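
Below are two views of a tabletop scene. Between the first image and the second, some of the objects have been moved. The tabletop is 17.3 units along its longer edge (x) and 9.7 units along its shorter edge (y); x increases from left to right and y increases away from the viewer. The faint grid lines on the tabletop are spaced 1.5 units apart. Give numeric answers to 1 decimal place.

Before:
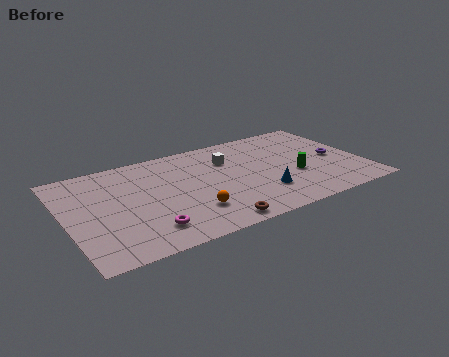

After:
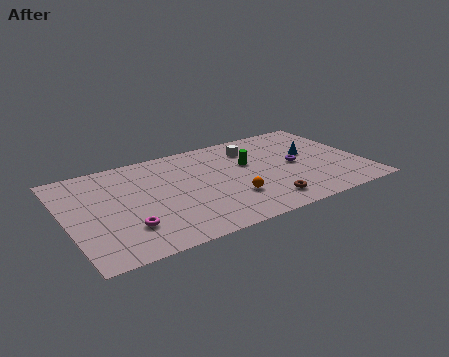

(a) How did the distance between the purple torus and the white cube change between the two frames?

-3.0

The distance was about 6.5 in the first image and 3.5 in the second, so they moved 3.0 units closer together.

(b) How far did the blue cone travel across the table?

4.4

The blue cone moved from about (11.1, 2.7) to (14.4, 5.6), a distance of √(3.3² + 2.9²) ≈ 4.4.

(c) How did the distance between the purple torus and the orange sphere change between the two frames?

-4.6

They were about 9.1 units apart before and 4.5 after — 4.6 units closer together.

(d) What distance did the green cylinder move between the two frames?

3.3

From (13.2, 3.7) to (10.8, 6.0), the green cylinder covered √(2.4² + 2.3²) ≈ 3.3 units.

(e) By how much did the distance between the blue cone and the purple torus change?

-3.8

The distance was about 5.1 in the first image and 1.3 in the second, so they moved 3.8 units closer together.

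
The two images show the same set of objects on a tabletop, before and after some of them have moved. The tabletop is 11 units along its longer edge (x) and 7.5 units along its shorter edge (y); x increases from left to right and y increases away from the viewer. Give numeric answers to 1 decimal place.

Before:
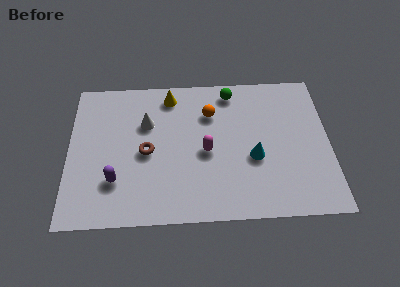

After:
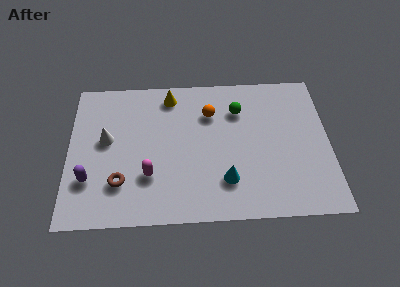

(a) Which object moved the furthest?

the magenta capsule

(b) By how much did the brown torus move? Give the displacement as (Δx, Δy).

(-1.1, -1.5)

The brown torus started near (3.3, 3.5) and ended near (2.2, 2.0).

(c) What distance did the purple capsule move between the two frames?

1.1

The purple capsule moved from about (2.0, 2.1) to (0.9, 2.2), a distance of √(1.1² + 0.1²) ≈ 1.1.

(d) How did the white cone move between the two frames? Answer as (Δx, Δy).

(-1.7, -0.8)

The white cone was at about (3.3, 5.0) and moved to about (1.6, 4.2).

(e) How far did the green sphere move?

1.0

The green sphere moved from about (6.9, 6.5) to (7.2, 5.5), a distance of √(0.3² + 1.0²) ≈ 1.0.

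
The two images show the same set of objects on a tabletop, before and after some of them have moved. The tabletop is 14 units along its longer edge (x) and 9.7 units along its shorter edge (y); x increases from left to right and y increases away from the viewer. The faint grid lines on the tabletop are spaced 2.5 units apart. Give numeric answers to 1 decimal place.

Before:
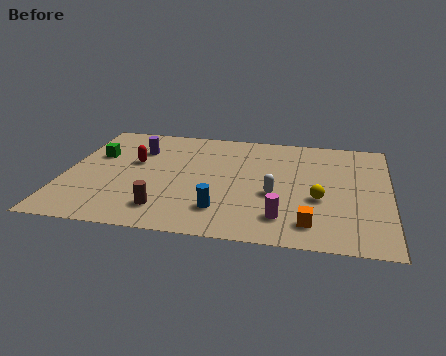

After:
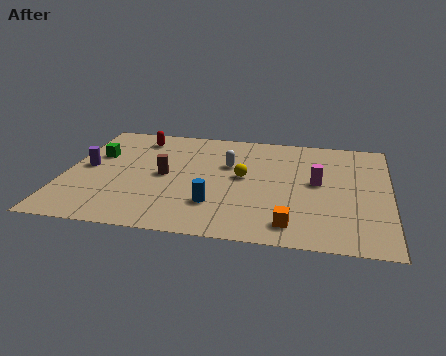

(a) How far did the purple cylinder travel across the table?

2.9

The purple cylinder moved from about (3.0, 7.0) to (0.9, 5.0), a distance of √(2.1² + 2.0²) ≈ 2.9.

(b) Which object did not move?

the green cube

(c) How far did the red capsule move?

2.3

The red capsule was near (2.9, 5.8) before and (2.9, 8.1) after, so it travelled √(0.0² + 2.3²) ≈ 2.3 units.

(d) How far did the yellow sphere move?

3.6

The yellow sphere moved from about (11.0, 3.8) to (7.7, 5.2), a distance of √(3.3² + 1.4²) ≈ 3.6.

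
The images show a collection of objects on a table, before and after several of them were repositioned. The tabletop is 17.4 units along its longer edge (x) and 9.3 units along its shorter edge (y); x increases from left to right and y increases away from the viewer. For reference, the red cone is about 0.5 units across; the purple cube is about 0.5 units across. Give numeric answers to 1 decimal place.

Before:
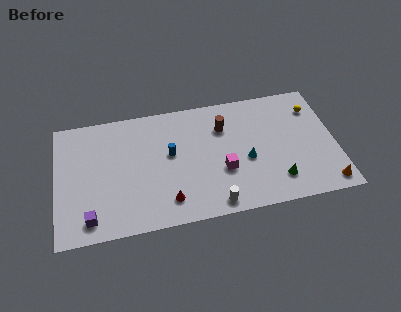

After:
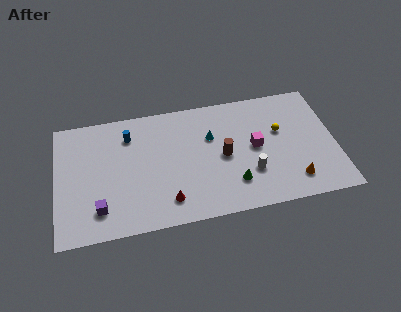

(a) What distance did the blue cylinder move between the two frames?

3.1

From (7.1, 5.3) to (4.6, 7.2), the blue cylinder covered √(2.5² + 1.9²) ≈ 3.1 units.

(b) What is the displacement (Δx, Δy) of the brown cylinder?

(-0.1, -2.2)

The brown cylinder was at about (10.5, 6.7) and moved to about (10.4, 4.5).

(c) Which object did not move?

the red cone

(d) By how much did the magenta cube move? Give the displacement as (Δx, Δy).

(2.1, 1.4)

The magenta cube started near (10.3, 3.4) and ended near (12.4, 4.8).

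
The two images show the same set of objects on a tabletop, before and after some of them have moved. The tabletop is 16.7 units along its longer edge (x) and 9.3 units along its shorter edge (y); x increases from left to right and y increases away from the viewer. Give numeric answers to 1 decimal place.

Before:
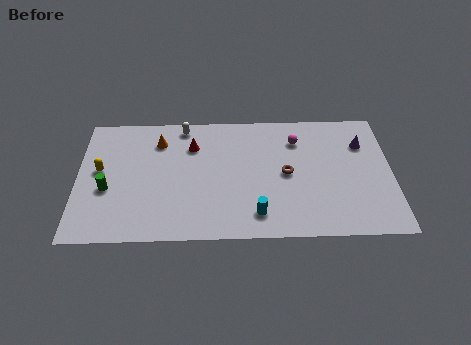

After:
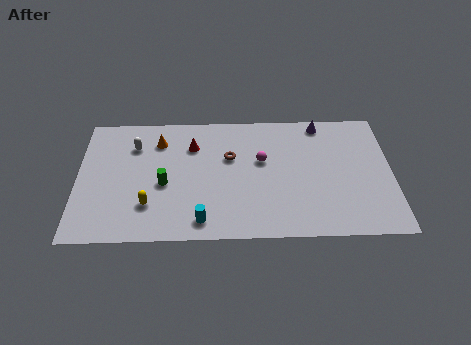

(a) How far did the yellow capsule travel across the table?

3.7

The yellow capsule was near (1.2, 5.1) before and (3.8, 2.5) after, so it travelled √(2.6² + 2.6²) ≈ 3.7 units.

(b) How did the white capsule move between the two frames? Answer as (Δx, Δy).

(-2.6, -1.4)

The white capsule started near (5.6, 8.3) and ended near (3.0, 6.9).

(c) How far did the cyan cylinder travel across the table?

2.9

The cyan cylinder was near (9.5, 1.7) before and (6.6, 1.3) after, so it travelled √(2.9² + 0.4²) ≈ 2.9 units.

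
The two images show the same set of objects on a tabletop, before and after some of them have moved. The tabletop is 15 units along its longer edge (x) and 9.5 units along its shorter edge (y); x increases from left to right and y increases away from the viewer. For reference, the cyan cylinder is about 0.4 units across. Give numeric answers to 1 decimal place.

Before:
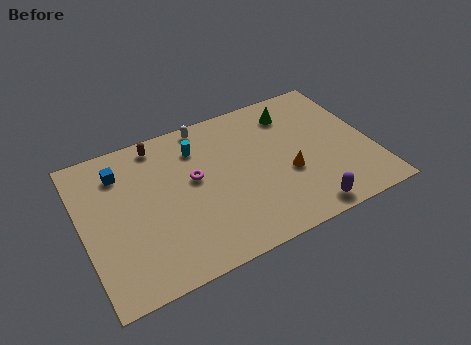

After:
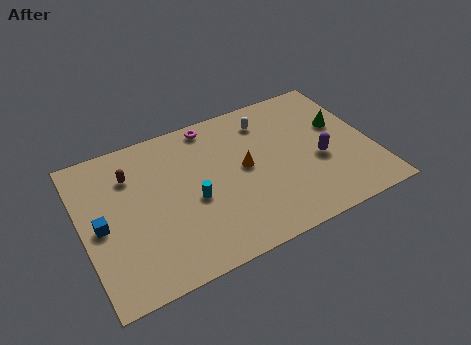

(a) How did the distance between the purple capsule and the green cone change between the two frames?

-4.2

The distance was about 6.6 in the first image and 2.4 in the second, so they moved 4.2 units closer together.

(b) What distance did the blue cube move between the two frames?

3.2

The blue cube moved from about (2.2, 7.4) to (0.9, 4.5), a distance of √(1.3² + 2.9²) ≈ 3.2.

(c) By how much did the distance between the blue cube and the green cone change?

+3.7

Before: roughly 9.1 units apart; after: 12.8. That's 3.7 units further apart.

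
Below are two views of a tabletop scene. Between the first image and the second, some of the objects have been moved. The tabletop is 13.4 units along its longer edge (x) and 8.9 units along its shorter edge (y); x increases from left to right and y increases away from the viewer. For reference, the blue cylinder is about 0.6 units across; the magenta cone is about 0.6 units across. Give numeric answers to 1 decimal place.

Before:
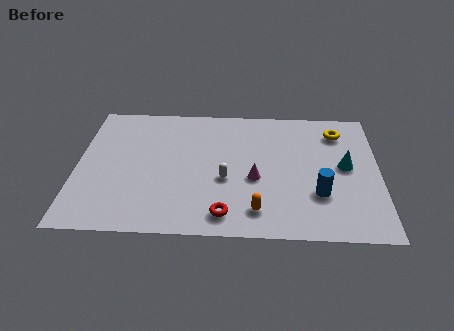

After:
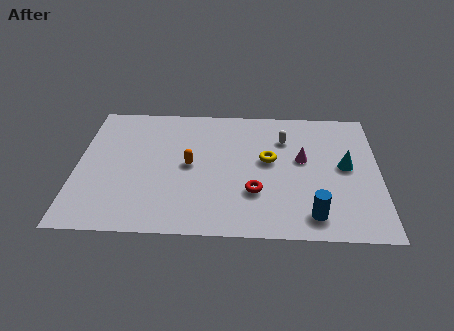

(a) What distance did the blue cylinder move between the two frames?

1.4

From (10.7, 2.8) to (10.4, 1.4), the blue cylinder covered √(0.3² + 1.4²) ≈ 1.4 units.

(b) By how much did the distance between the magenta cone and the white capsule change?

+0.3

The distance was about 1.3 in the first image and 1.6 in the second, so they moved 0.3 units further apart.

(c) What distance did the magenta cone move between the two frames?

2.5

From (7.9, 3.7) to (10.0, 5.1), the magenta cone covered √(2.1² + 1.4²) ≈ 2.5 units.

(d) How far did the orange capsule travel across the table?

4.2

From (8.0, 1.6) to (5.0, 4.5), the orange capsule covered √(3.0² + 2.9²) ≈ 4.2 units.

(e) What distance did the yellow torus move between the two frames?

3.7

From (11.6, 7.1) to (8.5, 5.0), the yellow torus covered √(3.1² + 2.1²) ≈ 3.7 units.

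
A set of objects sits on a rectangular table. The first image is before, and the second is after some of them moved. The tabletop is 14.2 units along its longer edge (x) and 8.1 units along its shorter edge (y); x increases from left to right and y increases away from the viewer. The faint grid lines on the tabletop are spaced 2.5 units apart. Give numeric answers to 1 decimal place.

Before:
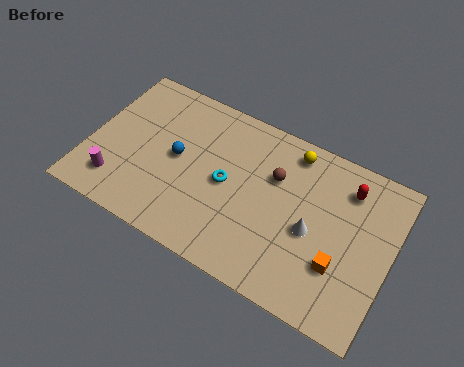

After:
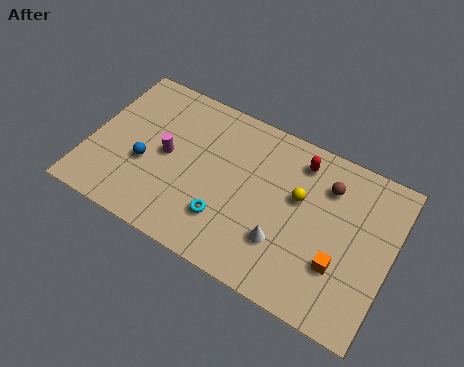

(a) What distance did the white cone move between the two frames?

1.7

The white cone was near (10.6, 3.6) before and (9.4, 2.4) after, so it travelled √(1.2² + 1.2²) ≈ 1.7 units.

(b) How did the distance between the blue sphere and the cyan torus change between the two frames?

+1.7

Before: roughly 2.4 units apart; after: 4.1. That's 1.7 units further apart.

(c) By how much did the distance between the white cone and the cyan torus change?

-1.4

They were about 4.1 units apart before and 2.7 after — 1.4 units closer together.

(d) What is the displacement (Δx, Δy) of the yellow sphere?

(0.6, -2.1)

From the two frames, the yellow sphere sits at roughly (9.2, 7.0) before and (9.8, 4.9) after.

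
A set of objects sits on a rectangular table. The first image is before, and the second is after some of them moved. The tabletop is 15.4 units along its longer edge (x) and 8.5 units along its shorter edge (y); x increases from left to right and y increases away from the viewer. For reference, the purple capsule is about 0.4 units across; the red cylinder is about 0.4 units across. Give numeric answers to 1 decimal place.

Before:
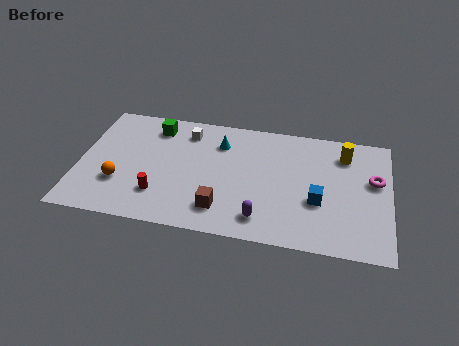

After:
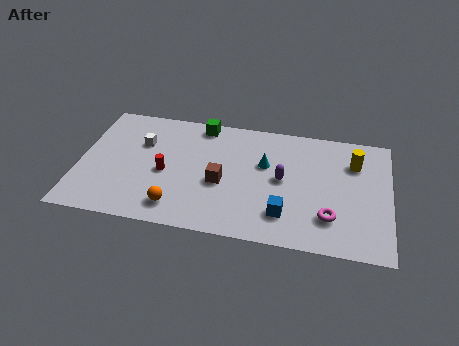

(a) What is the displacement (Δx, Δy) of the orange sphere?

(2.9, -1.2)

From the two frames, the orange sphere sits at roughly (2.1, 2.7) before and (5.0, 1.5) after.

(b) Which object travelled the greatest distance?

the magenta torus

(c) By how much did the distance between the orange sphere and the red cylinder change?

+0.3

They were about 2.1 units apart before and 2.4 after — 0.3 units further apart.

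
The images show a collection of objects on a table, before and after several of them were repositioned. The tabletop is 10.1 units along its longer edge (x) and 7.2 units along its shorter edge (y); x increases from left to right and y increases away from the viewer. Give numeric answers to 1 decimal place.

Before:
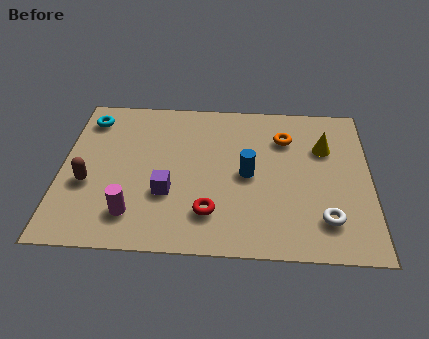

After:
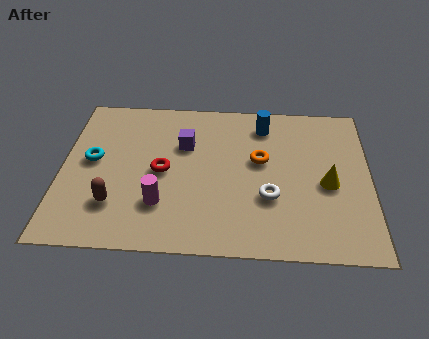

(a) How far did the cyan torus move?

2.0

The cyan torus moved from about (0.8, 5.9) to (1.0, 3.9), a distance of √(0.2² + 2.0²) ≈ 2.0.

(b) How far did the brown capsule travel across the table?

1.3

The brown capsule was near (0.9, 2.8) before and (1.8, 1.9) after, so it travelled √(0.9² + 0.9²) ≈ 1.3 units.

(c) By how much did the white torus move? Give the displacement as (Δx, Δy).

(-1.8, 0.9)

The white torus was at about (8.6, 1.6) and moved to about (6.8, 2.5).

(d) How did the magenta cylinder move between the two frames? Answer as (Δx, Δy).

(0.9, 0.5)

From the two frames, the magenta cylinder sits at roughly (2.4, 1.5) before and (3.3, 2.0) after.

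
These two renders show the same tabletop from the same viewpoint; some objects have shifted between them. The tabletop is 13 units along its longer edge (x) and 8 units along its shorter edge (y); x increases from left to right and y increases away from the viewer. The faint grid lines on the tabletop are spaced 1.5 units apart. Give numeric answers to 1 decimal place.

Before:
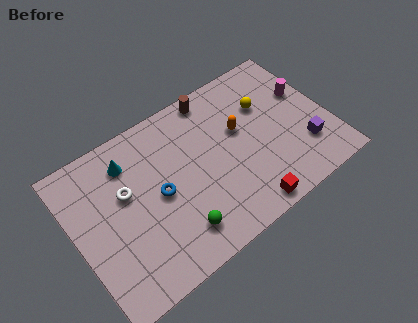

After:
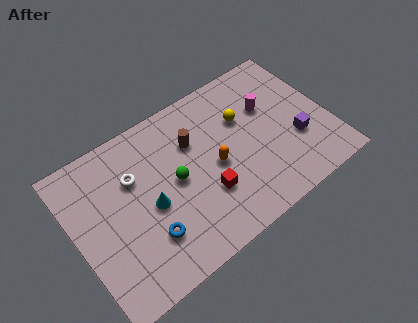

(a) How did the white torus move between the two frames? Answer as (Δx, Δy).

(0.5, 0.5)

The white torus was at about (2.7, 4.9) and moved to about (3.2, 5.4).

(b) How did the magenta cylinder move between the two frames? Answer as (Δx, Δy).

(-1.9, 0.2)

From the two frames, the magenta cylinder sits at roughly (12.1, 5.0) before and (10.2, 5.2) after.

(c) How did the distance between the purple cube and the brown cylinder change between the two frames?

-0.7

Before: roughly 6.3 units apart; after: 5.6. That's 0.7 units closer together.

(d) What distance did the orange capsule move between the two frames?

1.9

The orange capsule was near (8.6, 4.8) before and (7.1, 3.7) after, so it travelled √(1.5² + 1.1²) ≈ 1.9 units.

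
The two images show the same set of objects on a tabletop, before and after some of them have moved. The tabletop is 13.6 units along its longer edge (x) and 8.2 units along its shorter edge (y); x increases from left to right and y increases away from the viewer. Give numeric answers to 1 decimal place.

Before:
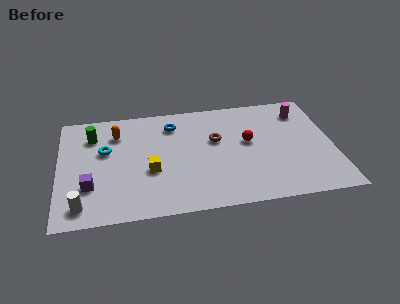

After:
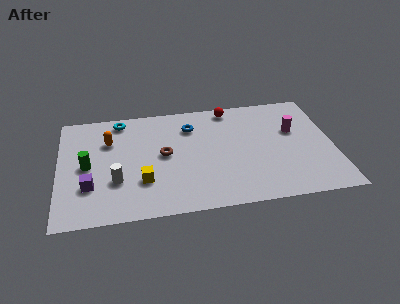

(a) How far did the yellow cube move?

0.8

The yellow cube moved from about (4.5, 3.2) to (4.1, 2.5), a distance of √(0.4² + 0.7²) ≈ 0.8.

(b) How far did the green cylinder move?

2.2

The green cylinder moved from about (1.7, 6.2) to (1.4, 4.0), a distance of √(0.3² + 2.2²) ≈ 2.2.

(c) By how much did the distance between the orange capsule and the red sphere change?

-0.4

They were about 6.7 units apart before and 6.3 after — 0.4 units closer together.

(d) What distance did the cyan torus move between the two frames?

2.3

From (2.3, 5.0) to (3.1, 7.2), the cyan torus covered √(0.8² + 2.2²) ≈ 2.3 units.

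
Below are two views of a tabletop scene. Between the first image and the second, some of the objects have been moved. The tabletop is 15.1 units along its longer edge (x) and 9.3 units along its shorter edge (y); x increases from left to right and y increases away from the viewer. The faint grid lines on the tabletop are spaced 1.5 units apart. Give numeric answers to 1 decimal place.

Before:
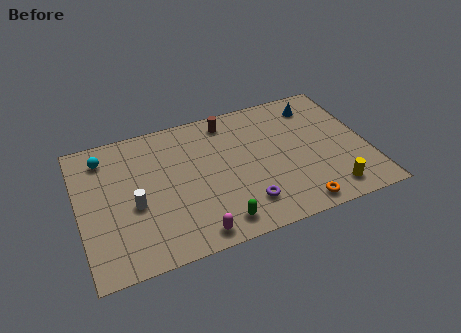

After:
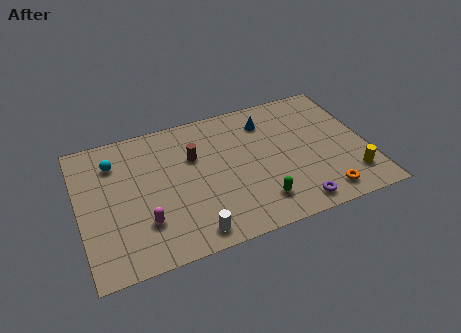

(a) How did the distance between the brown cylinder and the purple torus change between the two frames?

+0.9

Before: roughly 6.0 units apart; after: 6.9. That's 0.9 units further apart.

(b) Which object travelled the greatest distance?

the white cylinder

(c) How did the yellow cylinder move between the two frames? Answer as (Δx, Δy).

(1.2, 0.6)

The yellow cylinder was at about (12.8, 1.4) and moved to about (14.0, 2.0).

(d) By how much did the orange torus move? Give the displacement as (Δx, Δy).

(1.4, 0.3)

From the two frames, the orange torus sits at roughly (11.0, 1.0) before and (12.4, 1.3) after.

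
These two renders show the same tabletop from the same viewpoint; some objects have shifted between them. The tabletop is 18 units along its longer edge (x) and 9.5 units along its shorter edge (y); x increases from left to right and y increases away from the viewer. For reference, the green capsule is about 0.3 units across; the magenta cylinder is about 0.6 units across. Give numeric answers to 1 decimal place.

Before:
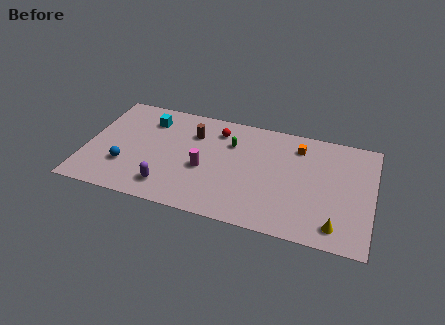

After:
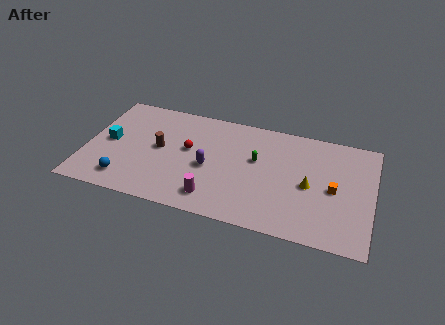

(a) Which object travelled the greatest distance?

the orange cube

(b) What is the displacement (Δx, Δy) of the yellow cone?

(-1.8, 2.9)

The yellow cone was at about (15.9, 1.5) and moved to about (14.1, 4.4).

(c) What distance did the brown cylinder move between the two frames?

2.8

The brown cylinder moved from about (6.6, 6.9) to (4.6, 5.0), a distance of √(2.0² + 1.9²) ≈ 2.8.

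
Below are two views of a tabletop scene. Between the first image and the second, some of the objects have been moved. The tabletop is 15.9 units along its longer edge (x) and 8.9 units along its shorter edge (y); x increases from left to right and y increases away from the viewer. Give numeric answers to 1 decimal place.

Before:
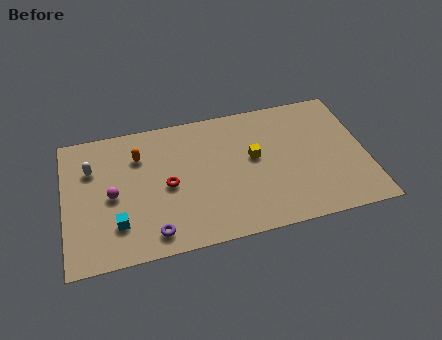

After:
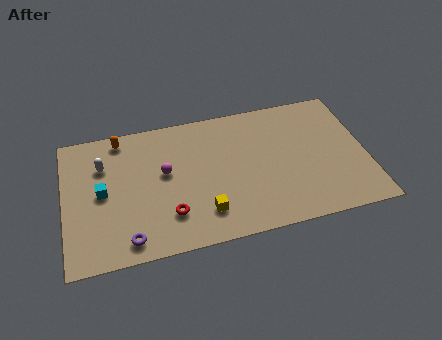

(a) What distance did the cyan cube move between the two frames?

2.3

The cyan cube moved from about (2.7, 2.3) to (2.0, 4.5), a distance of √(0.7² + 2.2²) ≈ 2.3.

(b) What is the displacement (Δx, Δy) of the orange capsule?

(-0.9, 1.4)

From the two frames, the orange capsule sits at roughly (4.0, 6.5) before and (3.1, 7.9) after.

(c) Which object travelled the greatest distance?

the yellow cube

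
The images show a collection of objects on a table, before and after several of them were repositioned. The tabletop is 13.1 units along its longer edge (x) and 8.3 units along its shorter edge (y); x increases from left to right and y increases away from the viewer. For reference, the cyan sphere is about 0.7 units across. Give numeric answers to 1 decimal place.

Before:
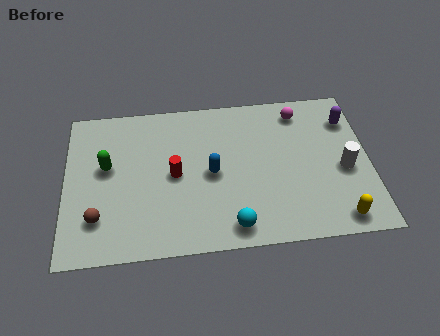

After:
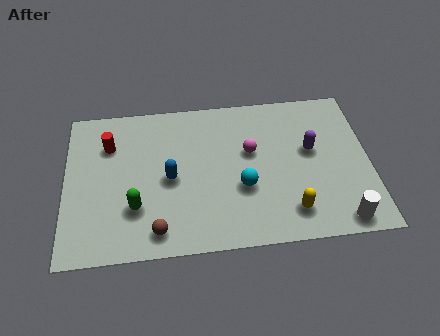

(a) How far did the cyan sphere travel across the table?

2.1

From (7.1, 1.1) to (7.6, 3.1), the cyan sphere covered √(0.5² + 2.0²) ≈ 2.1 units.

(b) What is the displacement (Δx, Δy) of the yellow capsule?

(-2.0, 0.6)

From the two frames, the yellow capsule sits at roughly (11.6, 1.0) before and (9.6, 1.6) after.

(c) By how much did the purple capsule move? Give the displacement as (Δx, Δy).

(-1.7, -1.5)

The purple capsule was at about (12.3, 6.3) and moved to about (10.6, 4.8).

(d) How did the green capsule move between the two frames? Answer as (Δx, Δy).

(1.2, -2.3)

The green capsule started near (1.8, 4.8) and ended near (3.0, 2.5).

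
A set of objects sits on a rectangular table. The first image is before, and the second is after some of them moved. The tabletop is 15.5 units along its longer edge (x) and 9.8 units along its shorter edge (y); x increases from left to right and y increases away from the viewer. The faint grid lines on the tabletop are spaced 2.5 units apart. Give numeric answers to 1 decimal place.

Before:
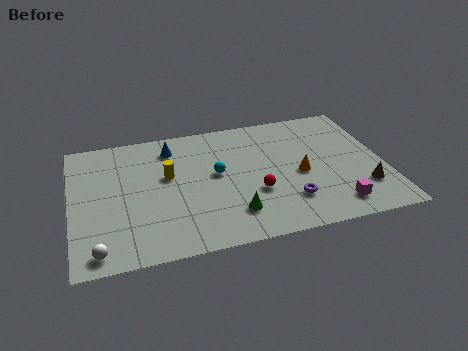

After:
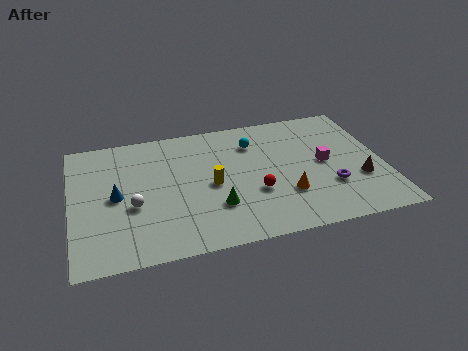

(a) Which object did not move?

the red sphere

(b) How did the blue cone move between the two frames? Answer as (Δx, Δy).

(-2.9, -3.2)

The blue cone started near (5.1, 8.0) and ended near (2.2, 4.8).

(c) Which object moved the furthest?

the blue cone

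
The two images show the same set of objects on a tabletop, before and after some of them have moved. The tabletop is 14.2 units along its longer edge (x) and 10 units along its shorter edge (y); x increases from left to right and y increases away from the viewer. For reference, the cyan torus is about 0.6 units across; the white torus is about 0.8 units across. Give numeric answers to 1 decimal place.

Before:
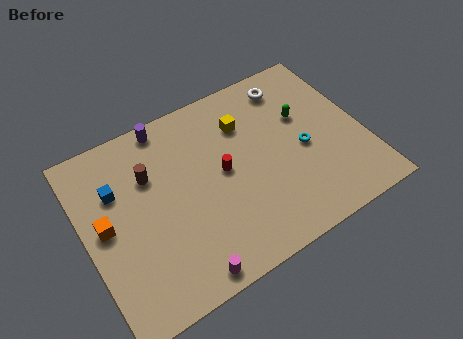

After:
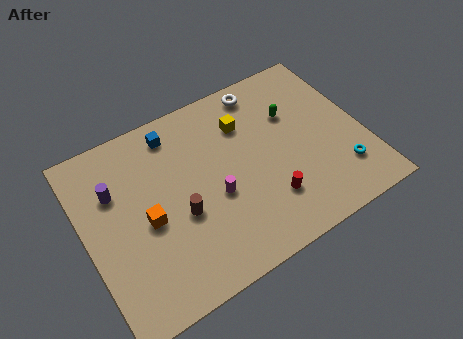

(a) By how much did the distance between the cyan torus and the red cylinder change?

-0.4

Before: roughly 4.2 units apart; after: 3.8. That's 0.4 units closer together.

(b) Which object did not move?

the yellow cube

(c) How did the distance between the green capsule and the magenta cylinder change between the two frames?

-3.7

The distance was about 8.9 in the first image and 5.2 in the second, so they moved 3.7 units closer together.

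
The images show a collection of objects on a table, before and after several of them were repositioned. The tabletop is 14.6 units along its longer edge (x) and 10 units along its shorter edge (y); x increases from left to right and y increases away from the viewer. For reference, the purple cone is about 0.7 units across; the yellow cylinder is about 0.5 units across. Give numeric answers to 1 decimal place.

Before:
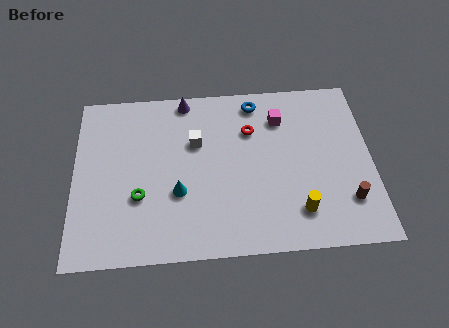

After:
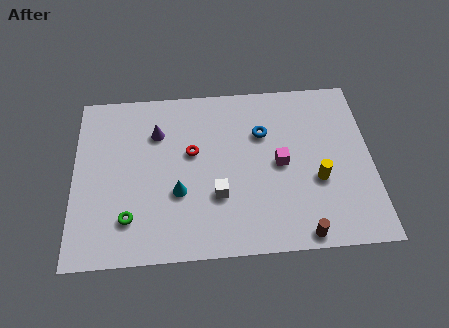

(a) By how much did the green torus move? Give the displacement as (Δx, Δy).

(-0.5, -1.2)

The green torus was at about (3.2, 3.5) and moved to about (2.7, 2.3).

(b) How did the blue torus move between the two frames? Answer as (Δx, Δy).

(0.3, -1.9)

From the two frames, the blue torus sits at roughly (9.0, 8.7) before and (9.3, 6.8) after.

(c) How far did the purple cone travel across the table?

2.4

The purple cone moved from about (5.5, 9.1) to (4.1, 7.2), a distance of √(1.4² + 1.9²) ≈ 2.4.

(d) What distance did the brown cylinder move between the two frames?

2.9

From (13.3, 2.5) to (11.0, 0.8), the brown cylinder covered √(2.3² + 1.7²) ≈ 2.9 units.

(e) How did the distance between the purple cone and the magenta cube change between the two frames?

+1.5

Before: roughly 4.9 units apart; after: 6.4. That's 1.5 units further apart.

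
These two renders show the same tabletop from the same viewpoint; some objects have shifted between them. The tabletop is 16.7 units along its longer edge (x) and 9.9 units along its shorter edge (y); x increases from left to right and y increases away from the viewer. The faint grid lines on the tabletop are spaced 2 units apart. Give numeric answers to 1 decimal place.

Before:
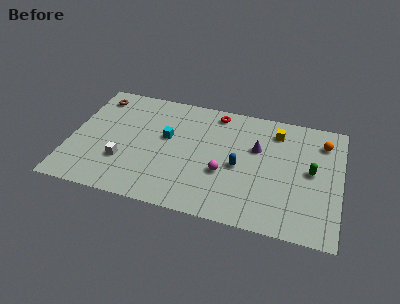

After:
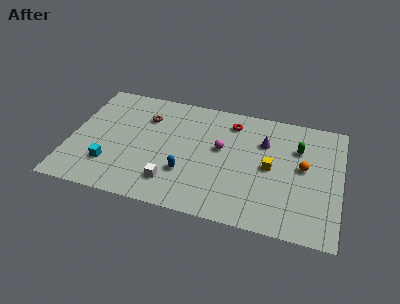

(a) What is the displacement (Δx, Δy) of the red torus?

(1.0, -0.6)

The red torus started near (8.8, 8.7) and ended near (9.8, 8.1).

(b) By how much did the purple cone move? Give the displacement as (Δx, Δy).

(0.4, 0.6)

The purple cone started near (11.5, 6.3) and ended near (11.9, 6.9).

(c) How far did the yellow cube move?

3.1

From (12.6, 8.0) to (12.4, 4.9), the yellow cube covered √(0.2² + 3.1²) ≈ 3.1 units.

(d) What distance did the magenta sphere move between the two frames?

2.0

From (9.6, 3.7) to (9.3, 5.7), the magenta sphere covered √(0.3² + 2.0²) ≈ 2.0 units.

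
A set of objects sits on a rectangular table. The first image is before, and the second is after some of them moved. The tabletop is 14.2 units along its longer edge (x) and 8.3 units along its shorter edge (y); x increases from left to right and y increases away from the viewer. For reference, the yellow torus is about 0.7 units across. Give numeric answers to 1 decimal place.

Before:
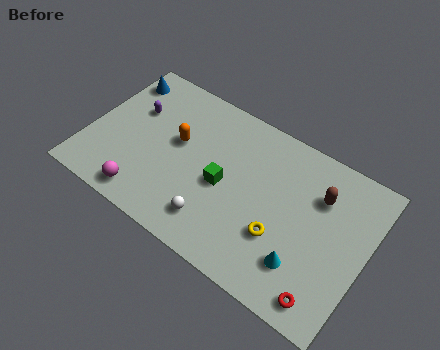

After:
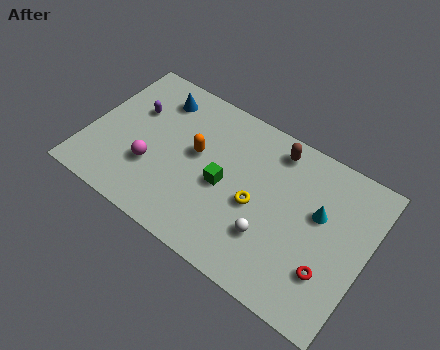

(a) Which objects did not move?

the purple capsule and the green cube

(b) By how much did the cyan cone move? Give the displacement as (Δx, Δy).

(0.3, 2.9)

The cyan cone started near (11.4, 2.1) and ended near (11.7, 5.0).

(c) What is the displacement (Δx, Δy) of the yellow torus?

(-1.4, 0.9)

The yellow torus started near (10.1, 2.8) and ended near (8.7, 3.7).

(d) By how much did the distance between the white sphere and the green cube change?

+0.8

They were about 2.1 units apart before and 2.9 after — 0.8 units further apart.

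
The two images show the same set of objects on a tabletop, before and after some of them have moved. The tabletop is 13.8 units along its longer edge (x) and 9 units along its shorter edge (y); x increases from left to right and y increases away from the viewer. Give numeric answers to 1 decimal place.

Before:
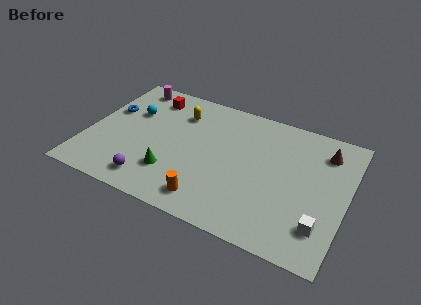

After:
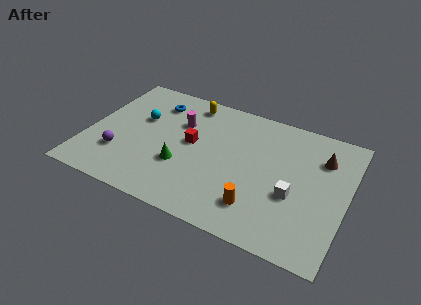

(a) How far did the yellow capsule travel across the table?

1.1

From (4.6, 6.8) to (5.0, 7.8), the yellow capsule covered √(0.4² + 1.0²) ≈ 1.1 units.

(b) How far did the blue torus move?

2.7

From (0.9, 5.6) to (3.2, 7.1), the blue torus covered √(2.3² + 1.5²) ≈ 2.7 units.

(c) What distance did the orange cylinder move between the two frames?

2.6

The orange cylinder was near (6.9, 1.4) before and (9.4, 2.0) after, so it travelled √(2.5² + 0.6²) ≈ 2.6 units.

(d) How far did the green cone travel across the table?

0.8

The green cone was near (4.8, 2.4) before and (5.2, 3.1) after, so it travelled √(0.4² + 0.7²) ≈ 0.8 units.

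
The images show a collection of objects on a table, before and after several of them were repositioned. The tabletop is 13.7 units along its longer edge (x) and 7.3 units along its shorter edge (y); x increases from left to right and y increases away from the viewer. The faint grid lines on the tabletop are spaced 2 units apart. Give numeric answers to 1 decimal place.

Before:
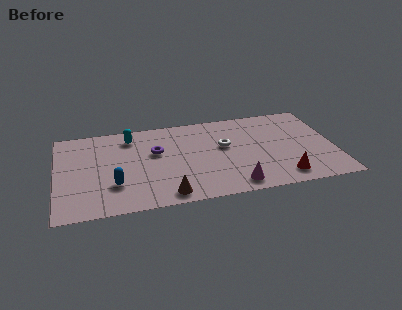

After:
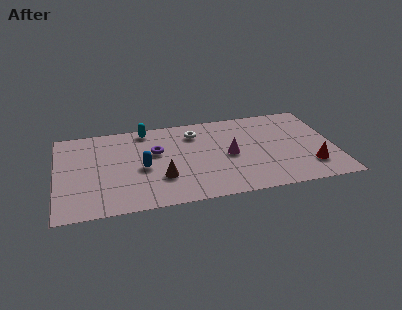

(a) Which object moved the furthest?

the magenta cone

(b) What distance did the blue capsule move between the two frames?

1.8

From (2.8, 2.2) to (4.2, 3.3), the blue capsule covered √(1.4² + 1.1²) ≈ 1.8 units.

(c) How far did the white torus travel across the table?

2.0

The white torus was near (8.3, 4.3) before and (6.9, 5.7) after, so it travelled √(1.4² + 1.4²) ≈ 2.0 units.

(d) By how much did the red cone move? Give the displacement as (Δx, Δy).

(1.4, 0.6)

The red cone started near (11.0, 1.2) and ended near (12.4, 1.8).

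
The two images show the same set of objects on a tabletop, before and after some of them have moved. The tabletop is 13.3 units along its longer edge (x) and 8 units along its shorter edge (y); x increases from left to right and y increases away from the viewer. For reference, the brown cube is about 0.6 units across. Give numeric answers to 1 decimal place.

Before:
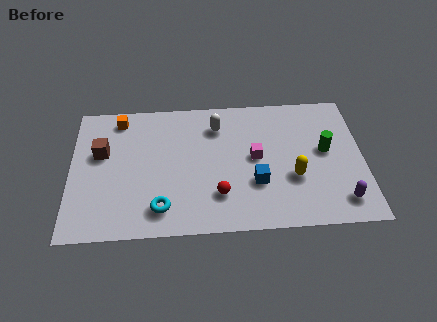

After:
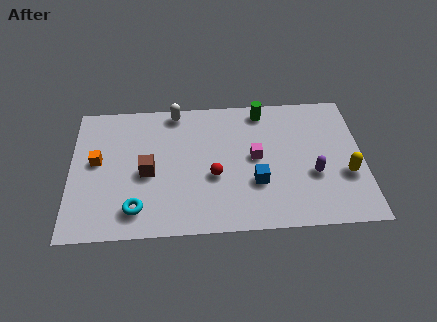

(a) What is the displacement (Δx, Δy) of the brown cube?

(2.1, -1.3)

The brown cube started near (1.4, 4.9) and ended near (3.5, 3.6).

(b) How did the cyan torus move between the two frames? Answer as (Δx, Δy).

(-1.1, 0.0)

The cyan torus started near (4.1, 1.5) and ended near (3.0, 1.5).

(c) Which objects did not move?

the magenta cube and the blue cube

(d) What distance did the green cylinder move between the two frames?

3.8

The green cylinder was near (11.6, 4.4) before and (8.8, 7.0) after, so it travelled √(2.8² + 2.6²) ≈ 3.8 units.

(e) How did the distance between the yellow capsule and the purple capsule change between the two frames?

-1.1

They were about 2.6 units apart before and 1.5 after — 1.1 units closer together.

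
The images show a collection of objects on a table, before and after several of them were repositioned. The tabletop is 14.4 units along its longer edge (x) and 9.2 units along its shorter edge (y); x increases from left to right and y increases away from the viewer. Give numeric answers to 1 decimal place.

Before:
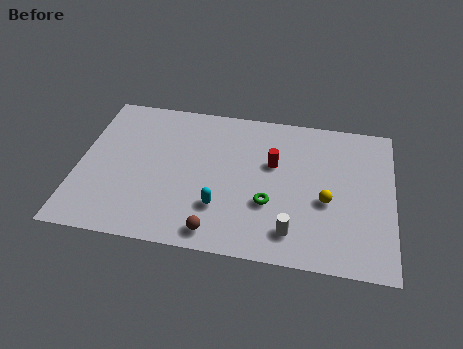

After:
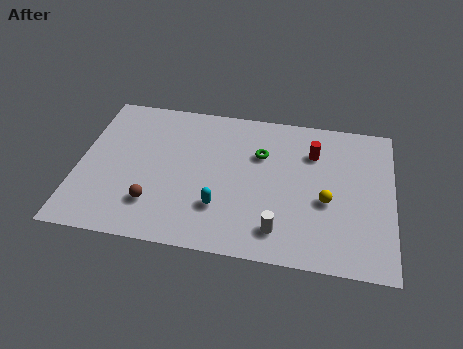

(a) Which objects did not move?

the yellow sphere and the cyan capsule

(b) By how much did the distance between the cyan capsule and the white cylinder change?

-0.6

They were about 3.4 units apart before and 2.8 after — 0.6 units closer together.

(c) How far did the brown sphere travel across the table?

3.1

The brown sphere was near (6.5, 1.1) before and (3.6, 2.3) after, so it travelled √(2.9² + 1.2²) ≈ 3.1 units.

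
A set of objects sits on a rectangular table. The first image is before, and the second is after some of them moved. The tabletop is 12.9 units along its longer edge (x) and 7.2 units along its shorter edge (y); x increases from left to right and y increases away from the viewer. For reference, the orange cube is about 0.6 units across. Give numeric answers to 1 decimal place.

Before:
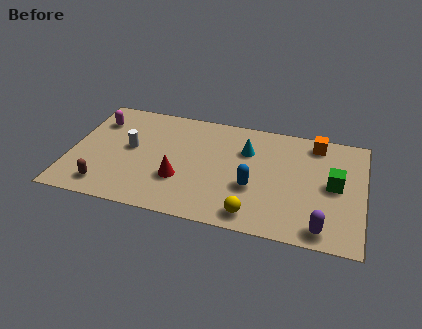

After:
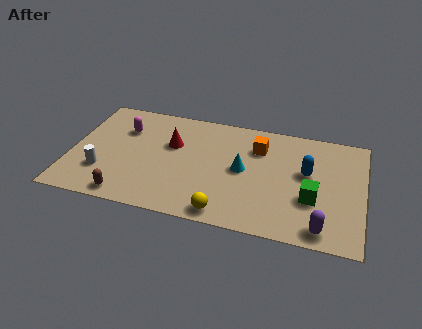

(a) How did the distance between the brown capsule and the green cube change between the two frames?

-2.0

Before: roughly 10.2 units apart; after: 8.2. That's 2.0 units closer together.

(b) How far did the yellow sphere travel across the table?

1.2

From (8.2, 1.0) to (7.0, 0.8), the yellow sphere covered √(1.2² + 0.2²) ≈ 1.2 units.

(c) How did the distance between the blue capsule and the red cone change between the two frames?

+2.8

They were about 3.2 units apart before and 6.0 after — 2.8 units further apart.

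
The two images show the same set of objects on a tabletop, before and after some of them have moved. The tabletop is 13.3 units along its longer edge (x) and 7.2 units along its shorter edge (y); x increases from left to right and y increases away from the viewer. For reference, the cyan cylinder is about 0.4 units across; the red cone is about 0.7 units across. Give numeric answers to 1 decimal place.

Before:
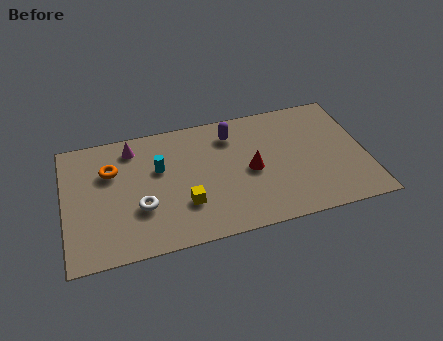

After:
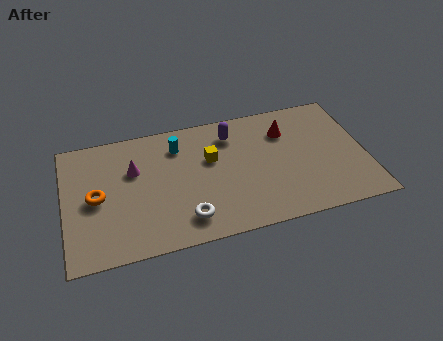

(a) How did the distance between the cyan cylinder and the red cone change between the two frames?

+0.7

They were about 4.1 units apart before and 4.8 after — 0.7 units further apart.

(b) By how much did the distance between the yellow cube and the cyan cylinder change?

-0.7

Before: roughly 2.5 units apart; after: 1.8. That's 0.7 units closer together.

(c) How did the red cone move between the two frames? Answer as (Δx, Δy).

(1.7, 1.9)

The red cone started near (8.2, 3.4) and ended near (9.9, 5.3).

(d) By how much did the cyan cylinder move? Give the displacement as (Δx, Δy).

(0.9, 1.1)

The cyan cylinder started near (4.2, 4.5) and ended near (5.1, 5.6).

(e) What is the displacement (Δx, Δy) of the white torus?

(1.9, -1.1)

The white torus started near (3.3, 2.5) and ended near (5.2, 1.4).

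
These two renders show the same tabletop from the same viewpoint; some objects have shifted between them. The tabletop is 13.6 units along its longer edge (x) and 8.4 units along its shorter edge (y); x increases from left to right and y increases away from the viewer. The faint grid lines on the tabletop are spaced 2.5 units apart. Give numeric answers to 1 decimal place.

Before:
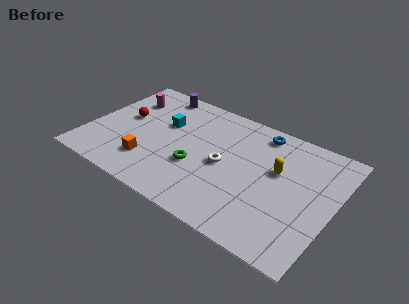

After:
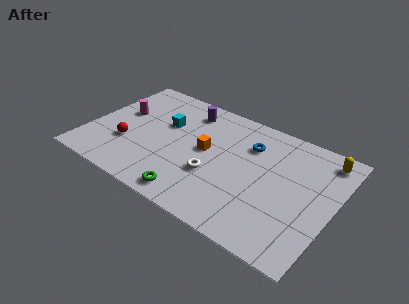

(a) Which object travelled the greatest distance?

the orange cube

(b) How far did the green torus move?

2.1

From (6.2, 3.1) to (6.4, 1.0), the green torus covered √(0.2² + 2.1²) ≈ 2.1 units.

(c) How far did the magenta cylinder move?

1.2

The magenta cylinder moved from about (1.6, 6.2) to (1.5, 5.0), a distance of √(0.1² + 1.2²) ≈ 1.2.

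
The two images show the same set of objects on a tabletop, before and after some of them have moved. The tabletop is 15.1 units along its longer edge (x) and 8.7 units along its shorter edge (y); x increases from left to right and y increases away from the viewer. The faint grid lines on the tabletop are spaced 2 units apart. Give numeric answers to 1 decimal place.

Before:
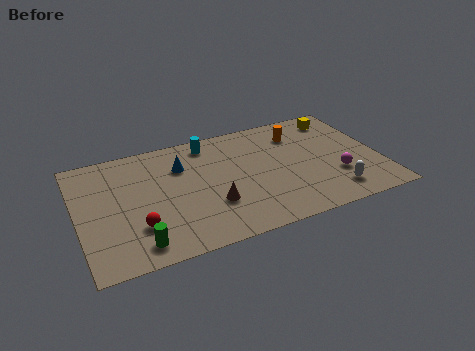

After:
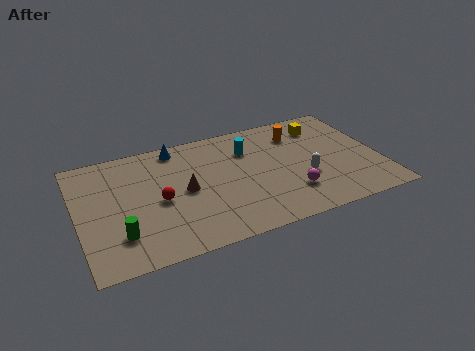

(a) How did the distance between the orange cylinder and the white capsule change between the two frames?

-1.7

The distance was about 5.2 in the first image and 3.5 in the second, so they moved 1.7 units closer together.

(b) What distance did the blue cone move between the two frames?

1.5

The blue cone was near (5.3, 6.2) before and (5.2, 7.7) after, so it travelled √(0.1² + 1.5²) ≈ 1.5 units.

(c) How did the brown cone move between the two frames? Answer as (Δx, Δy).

(-1.2, 1.5)

From the two frames, the brown cone sits at roughly (6.5, 2.8) before and (5.3, 4.3) after.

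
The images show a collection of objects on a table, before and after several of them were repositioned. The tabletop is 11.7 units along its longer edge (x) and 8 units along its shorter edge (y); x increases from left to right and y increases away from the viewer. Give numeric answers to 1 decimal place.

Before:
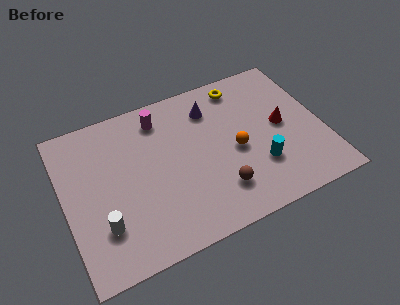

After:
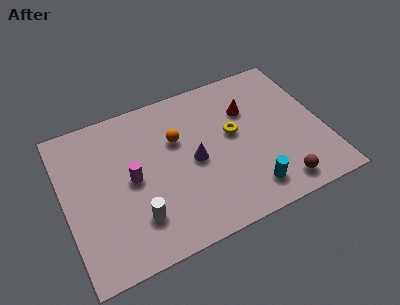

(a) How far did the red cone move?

2.0

The red cone was near (9.9, 4.1) before and (8.5, 5.5) after, so it travelled √(1.4² + 1.4²) ≈ 2.0 units.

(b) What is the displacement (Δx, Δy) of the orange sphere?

(-2.5, 1.6)

The orange sphere started near (7.7, 3.6) and ended near (5.2, 5.2).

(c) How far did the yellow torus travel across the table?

2.5

From (8.4, 6.9) to (7.7, 4.5), the yellow torus covered √(0.7² + 2.4²) ≈ 2.5 units.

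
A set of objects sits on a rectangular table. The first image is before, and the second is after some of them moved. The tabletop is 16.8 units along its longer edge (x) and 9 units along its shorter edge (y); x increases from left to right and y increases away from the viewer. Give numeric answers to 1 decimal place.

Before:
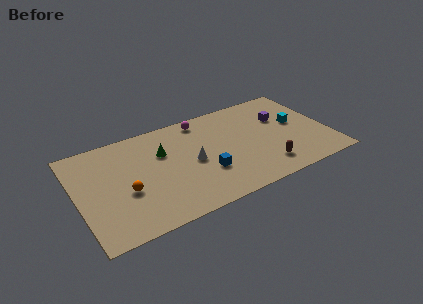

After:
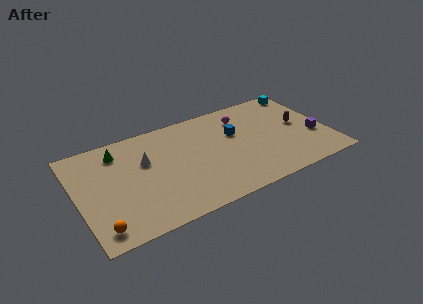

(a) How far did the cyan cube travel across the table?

3.2

From (14.8, 5.0) to (15.8, 8.0), the cyan cube covered √(1.0² + 3.0²) ≈ 3.2 units.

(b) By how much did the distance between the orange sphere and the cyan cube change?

+4.4

Before: roughly 11.8 units apart; after: 16.2. That's 4.4 units further apart.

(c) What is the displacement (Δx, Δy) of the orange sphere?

(-2.0, -2.3)

The orange sphere started near (3.1, 3.6) and ended near (1.1, 1.3).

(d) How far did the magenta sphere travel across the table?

2.8

The magenta sphere was near (8.7, 7.9) before and (11.4, 7.0) after, so it travelled √(2.7² + 0.9²) ≈ 2.8 units.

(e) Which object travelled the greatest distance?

the brown capsule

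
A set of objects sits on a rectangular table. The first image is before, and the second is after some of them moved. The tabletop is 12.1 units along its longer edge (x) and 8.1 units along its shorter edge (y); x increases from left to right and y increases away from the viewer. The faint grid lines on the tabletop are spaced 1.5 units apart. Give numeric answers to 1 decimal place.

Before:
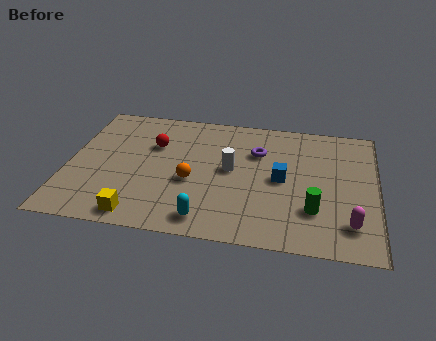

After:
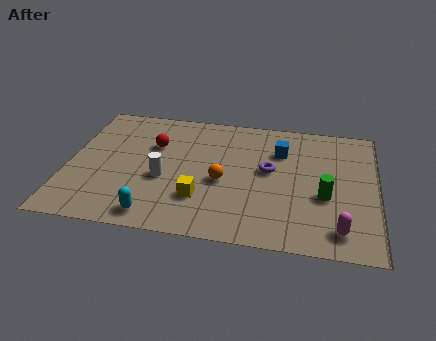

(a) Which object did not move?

the red sphere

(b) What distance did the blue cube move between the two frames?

1.8

From (8.4, 4.0) to (8.3, 5.8), the blue cube covered √(0.1² + 1.8²) ≈ 1.8 units.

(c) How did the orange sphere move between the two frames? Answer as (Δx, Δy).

(1.2, 0.2)

The orange sphere was at about (4.9, 3.3) and moved to about (6.1, 3.5).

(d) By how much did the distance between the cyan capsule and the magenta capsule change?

+1.6

Before: roughly 5.5 units apart; after: 7.1. That's 1.6 units further apart.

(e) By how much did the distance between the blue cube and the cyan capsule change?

+2.7

The distance was about 4.0 in the first image and 6.7 in the second, so they moved 2.7 units further apart.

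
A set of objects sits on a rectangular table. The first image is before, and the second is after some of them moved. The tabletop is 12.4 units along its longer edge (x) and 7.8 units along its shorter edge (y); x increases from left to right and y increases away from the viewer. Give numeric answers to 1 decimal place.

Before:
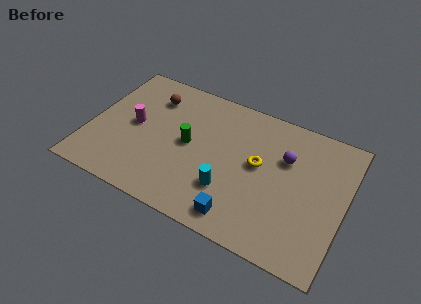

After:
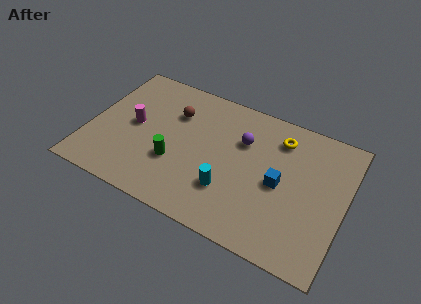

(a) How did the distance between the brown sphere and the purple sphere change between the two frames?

-3.3

The distance was about 6.7 in the first image and 3.4 in the second, so they moved 3.3 units closer together.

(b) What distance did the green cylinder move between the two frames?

1.4

The green cylinder was near (4.8, 4.0) before and (4.3, 2.7) after, so it travelled √(0.5² + 1.3²) ≈ 1.4 units.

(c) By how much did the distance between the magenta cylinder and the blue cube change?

+0.9

They were about 6.3 units apart before and 7.2 after — 0.9 units further apart.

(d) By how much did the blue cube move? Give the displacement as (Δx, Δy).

(1.6, 2.6)

The blue cube started near (7.7, 1.1) and ended near (9.3, 3.7).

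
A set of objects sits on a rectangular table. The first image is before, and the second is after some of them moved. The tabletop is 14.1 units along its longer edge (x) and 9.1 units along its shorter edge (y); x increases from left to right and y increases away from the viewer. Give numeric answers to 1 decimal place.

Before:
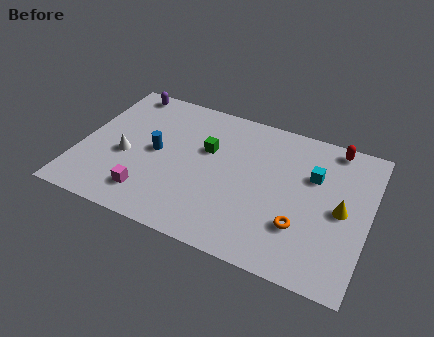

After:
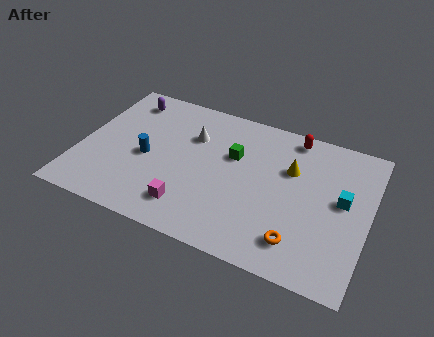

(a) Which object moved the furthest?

the white cone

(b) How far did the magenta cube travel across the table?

2.0

The magenta cube was near (3.7, 1.8) before and (5.7, 1.8) after, so it travelled √(2.0² + 0.0²) ≈ 2.0 units.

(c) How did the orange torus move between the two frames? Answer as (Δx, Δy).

(0.0, -0.9)

The orange torus was at about (11.0, 2.7) and moved to about (11.0, 1.8).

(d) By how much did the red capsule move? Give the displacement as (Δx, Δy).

(-2.0, -0.1)

The red capsule started near (12.1, 8.2) and ended near (10.1, 8.1).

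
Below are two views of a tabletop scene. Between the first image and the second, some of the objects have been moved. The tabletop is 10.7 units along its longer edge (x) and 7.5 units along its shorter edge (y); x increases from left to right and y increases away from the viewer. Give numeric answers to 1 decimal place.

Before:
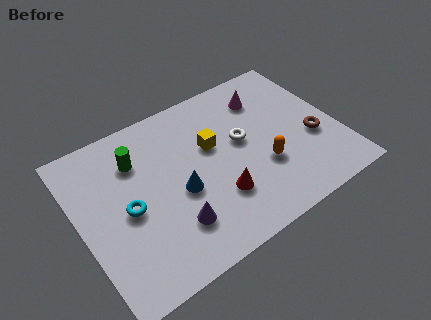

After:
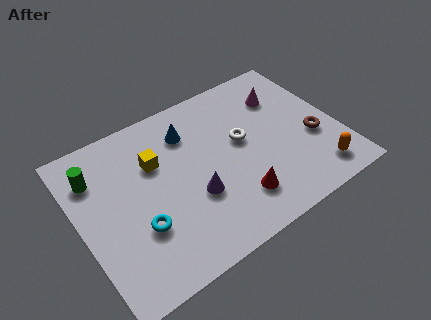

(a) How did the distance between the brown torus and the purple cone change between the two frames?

-1.1

They were about 6.2 units apart before and 5.1 after — 1.1 units closer together.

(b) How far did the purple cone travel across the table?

1.3

The purple cone moved from about (3.5, 1.9) to (4.5, 2.7), a distance of √(1.0² + 0.8²) ≈ 1.3.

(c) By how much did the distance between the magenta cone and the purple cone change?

-0.9

The distance was about 6.0 in the first image and 5.1 in the second, so they moved 0.9 units closer together.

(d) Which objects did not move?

the brown torus and the white torus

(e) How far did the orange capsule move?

2.4

The orange capsule moved from about (7.4, 2.6) to (9.4, 1.2), a distance of √(2.0² + 1.4²) ≈ 2.4.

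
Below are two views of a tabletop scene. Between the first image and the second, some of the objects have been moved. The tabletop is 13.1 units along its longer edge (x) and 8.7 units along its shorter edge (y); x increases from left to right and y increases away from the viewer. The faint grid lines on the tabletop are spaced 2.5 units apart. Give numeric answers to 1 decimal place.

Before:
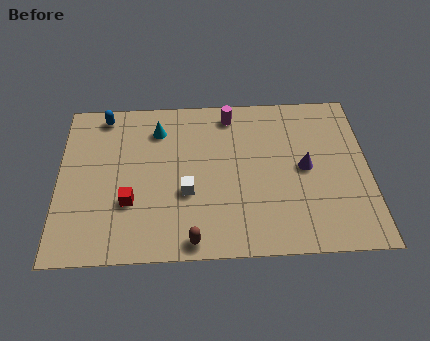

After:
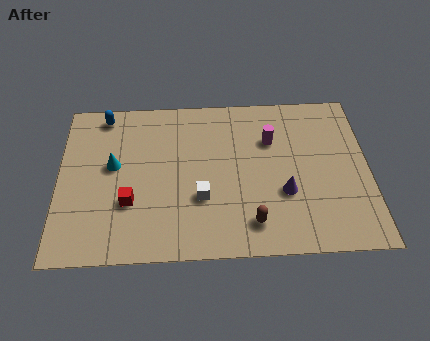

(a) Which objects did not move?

the blue capsule and the red cube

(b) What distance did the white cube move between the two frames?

0.7

The white cube was near (5.4, 3.3) before and (6.0, 3.0) after, so it travelled √(0.6² + 0.3²) ≈ 0.7 units.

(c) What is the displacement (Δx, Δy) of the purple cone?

(-0.9, -1.3)

From the two frames, the purple cone sits at roughly (10.4, 4.4) before and (9.5, 3.1) after.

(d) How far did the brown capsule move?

2.6

From (5.6, 0.8) to (8.1, 1.6), the brown capsule covered √(2.5² + 0.8²) ≈ 2.6 units.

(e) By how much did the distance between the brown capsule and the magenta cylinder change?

-2.4

They were about 6.9 units apart before and 4.5 after — 2.4 units closer together.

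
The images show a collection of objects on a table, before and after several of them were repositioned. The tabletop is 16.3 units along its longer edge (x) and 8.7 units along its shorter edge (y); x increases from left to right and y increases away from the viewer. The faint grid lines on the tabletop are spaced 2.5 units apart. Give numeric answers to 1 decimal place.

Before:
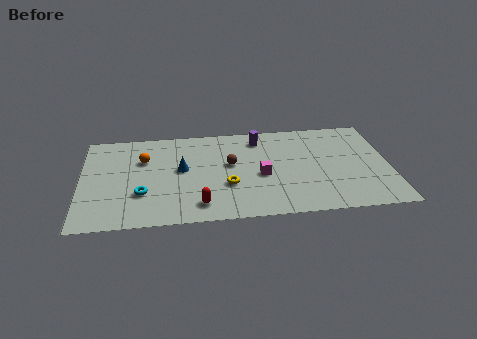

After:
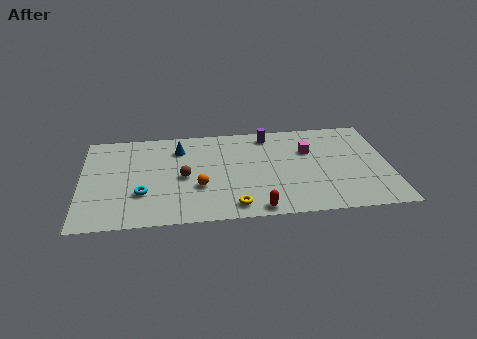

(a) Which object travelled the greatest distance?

the orange sphere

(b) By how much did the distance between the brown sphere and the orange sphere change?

-3.4

Before: roughly 4.7 units apart; after: 1.3. That's 3.4 units closer together.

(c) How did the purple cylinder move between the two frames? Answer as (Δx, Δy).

(0.5, 0.3)

From the two frames, the purple cylinder sits at roughly (9.5, 7.2) before and (10.0, 7.5) after.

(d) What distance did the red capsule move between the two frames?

3.1

The red capsule moved from about (6.2, 1.5) to (9.2, 0.8), a distance of √(3.0² + 0.7²) ≈ 3.1.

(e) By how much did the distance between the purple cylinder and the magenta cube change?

-0.7

They were about 3.4 units apart before and 2.7 after — 0.7 units closer together.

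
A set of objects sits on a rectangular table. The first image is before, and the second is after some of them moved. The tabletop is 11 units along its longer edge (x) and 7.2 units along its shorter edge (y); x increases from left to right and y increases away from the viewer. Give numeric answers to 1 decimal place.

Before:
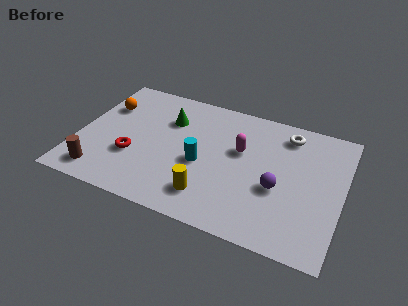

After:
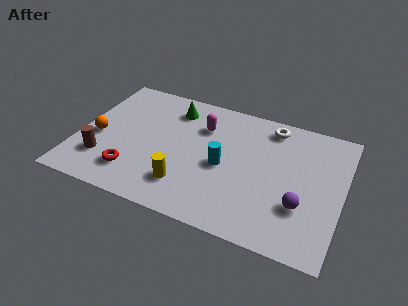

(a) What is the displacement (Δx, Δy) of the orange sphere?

(-0.1, -1.9)

The orange sphere was at about (0.9, 5.0) and moved to about (0.8, 3.1).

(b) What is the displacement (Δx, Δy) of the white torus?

(-0.7, 0.2)

From the two frames, the white torus sits at roughly (8.5, 6.0) before and (7.8, 6.2) after.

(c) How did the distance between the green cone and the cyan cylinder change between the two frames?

+0.9

They were about 2.6 units apart before and 3.5 after — 0.9 units further apart.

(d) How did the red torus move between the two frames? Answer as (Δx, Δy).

(0.1, -0.9)

From the two frames, the red torus sits at roughly (2.4, 2.5) before and (2.5, 1.6) after.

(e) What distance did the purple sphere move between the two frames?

1.2

The purple sphere moved from about (8.4, 2.9) to (9.4, 2.3), a distance of √(1.0² + 0.6²) ≈ 1.2.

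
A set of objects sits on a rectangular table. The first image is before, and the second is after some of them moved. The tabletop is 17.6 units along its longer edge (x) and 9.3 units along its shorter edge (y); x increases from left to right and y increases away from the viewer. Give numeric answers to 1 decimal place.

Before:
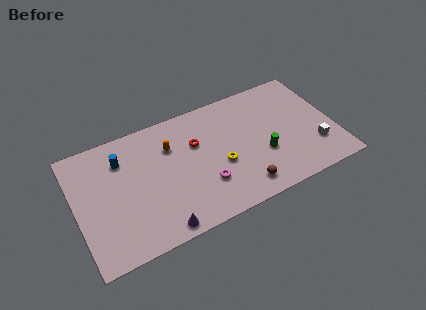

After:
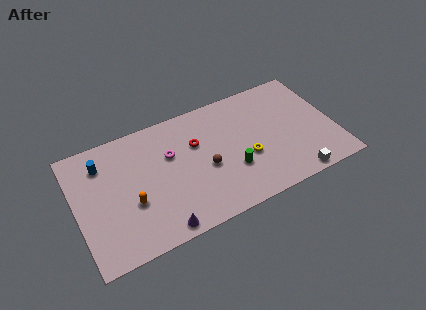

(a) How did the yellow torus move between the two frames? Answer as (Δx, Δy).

(1.8, -0.2)

The yellow torus started near (9.7, 3.8) and ended near (11.5, 3.6).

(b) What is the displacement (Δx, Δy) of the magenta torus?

(-2.0, 3.2)

The magenta torus started near (8.5, 2.8) and ended near (6.5, 6.0).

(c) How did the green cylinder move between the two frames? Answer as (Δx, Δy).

(-2.2, -0.3)

The green cylinder was at about (12.6, 3.4) and moved to about (10.4, 3.1).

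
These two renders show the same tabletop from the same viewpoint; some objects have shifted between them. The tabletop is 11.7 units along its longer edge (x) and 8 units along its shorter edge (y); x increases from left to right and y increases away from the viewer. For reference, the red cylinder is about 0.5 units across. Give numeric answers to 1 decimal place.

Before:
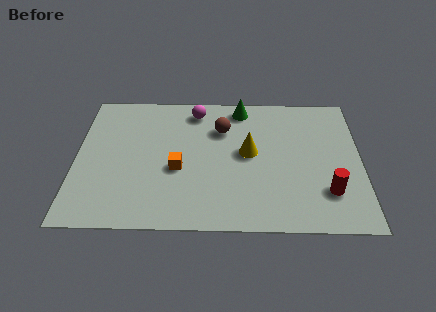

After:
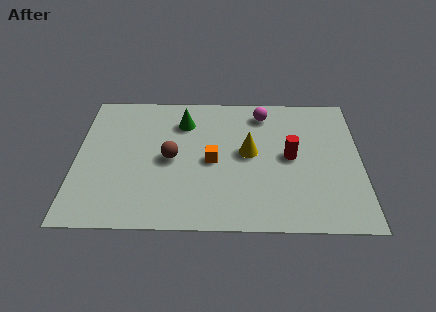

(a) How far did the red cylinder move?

2.5

From (10.3, 2.1) to (8.8, 4.1), the red cylinder covered √(1.5² + 2.0²) ≈ 2.5 units.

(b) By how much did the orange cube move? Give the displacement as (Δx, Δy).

(1.4, 0.5)

The orange cube started near (4.2, 3.3) and ended near (5.6, 3.8).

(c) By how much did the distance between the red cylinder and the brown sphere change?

-0.7

Before: roughly 5.6 units apart; after: 4.9. That's 0.7 units closer together.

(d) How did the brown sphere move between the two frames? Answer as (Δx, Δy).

(-2.1, -1.8)

The brown sphere started near (6.0, 5.7) and ended near (3.9, 3.9).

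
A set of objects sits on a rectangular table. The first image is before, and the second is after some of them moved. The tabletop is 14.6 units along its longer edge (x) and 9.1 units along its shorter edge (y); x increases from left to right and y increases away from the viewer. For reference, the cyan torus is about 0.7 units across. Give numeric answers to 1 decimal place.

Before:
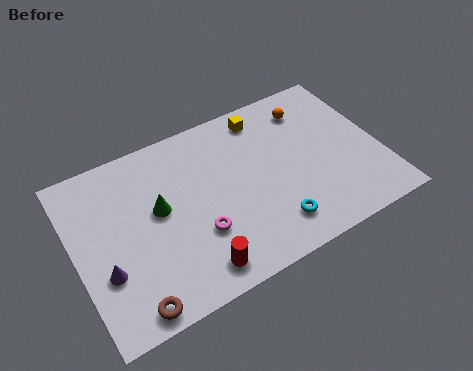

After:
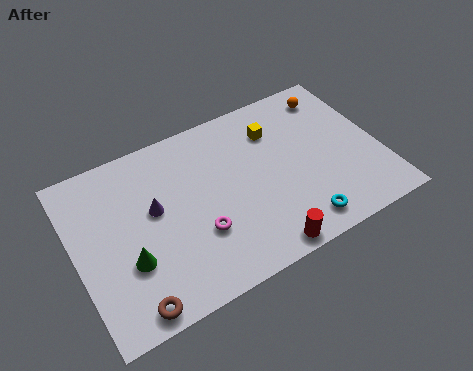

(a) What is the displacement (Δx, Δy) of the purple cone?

(2.6, 2.1)

The purple cone was at about (1.2, 3.1) and moved to about (3.8, 5.2).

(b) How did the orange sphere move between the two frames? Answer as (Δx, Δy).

(1.2, 0.3)

From the two frames, the orange sphere sits at roughly (11.7, 7.3) before and (12.9, 7.6) after.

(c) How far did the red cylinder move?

3.1

The red cylinder moved from about (5.2, 1.3) to (8.3, 0.8), a distance of √(3.1² + 0.5²) ≈ 3.1.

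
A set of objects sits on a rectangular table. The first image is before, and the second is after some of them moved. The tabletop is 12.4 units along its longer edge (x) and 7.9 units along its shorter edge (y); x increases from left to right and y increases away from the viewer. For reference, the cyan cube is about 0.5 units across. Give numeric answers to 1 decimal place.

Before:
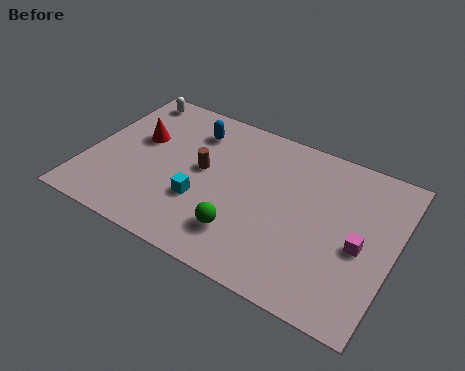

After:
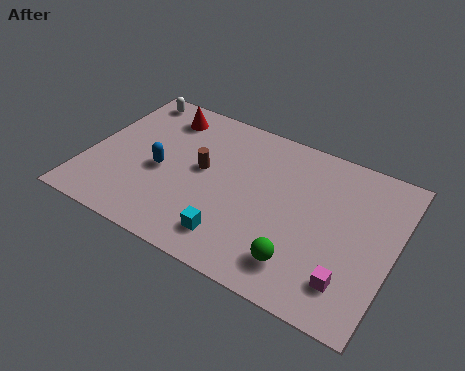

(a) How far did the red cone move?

1.8

From (1.9, 4.8) to (2.6, 6.5), the red cone covered √(0.7² + 1.7²) ≈ 1.8 units.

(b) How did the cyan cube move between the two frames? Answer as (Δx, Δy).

(1.5, -1.2)

The cyan cube started near (4.8, 2.7) and ended near (6.3, 1.5).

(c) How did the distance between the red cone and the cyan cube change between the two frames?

+2.6

They were about 3.6 units apart before and 6.2 after — 2.6 units further apart.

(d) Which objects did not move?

the brown cylinder and the white capsule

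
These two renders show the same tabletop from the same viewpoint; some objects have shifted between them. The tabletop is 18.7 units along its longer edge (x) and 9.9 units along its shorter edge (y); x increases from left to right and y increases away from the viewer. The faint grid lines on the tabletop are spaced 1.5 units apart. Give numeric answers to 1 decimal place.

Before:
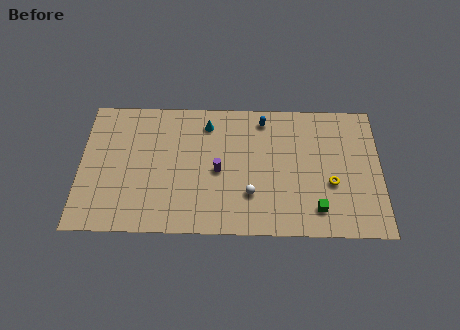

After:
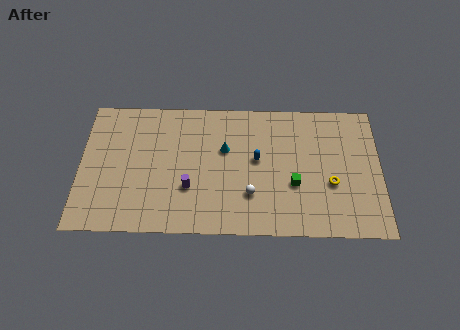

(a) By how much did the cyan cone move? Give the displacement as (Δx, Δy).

(1.1, -1.9)

The cyan cone started near (7.9, 8.1) and ended near (9.0, 6.2).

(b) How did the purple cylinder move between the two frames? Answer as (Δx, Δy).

(-1.8, -1.3)

The purple cylinder started near (8.6, 4.6) and ended near (6.8, 3.3).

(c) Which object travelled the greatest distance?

the blue capsule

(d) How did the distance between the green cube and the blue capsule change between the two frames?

-4.5

They were about 7.4 units apart before and 2.9 after — 4.5 units closer together.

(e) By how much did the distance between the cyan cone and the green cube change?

-4.2

The distance was about 9.2 in the first image and 5.0 in the second, so they moved 4.2 units closer together.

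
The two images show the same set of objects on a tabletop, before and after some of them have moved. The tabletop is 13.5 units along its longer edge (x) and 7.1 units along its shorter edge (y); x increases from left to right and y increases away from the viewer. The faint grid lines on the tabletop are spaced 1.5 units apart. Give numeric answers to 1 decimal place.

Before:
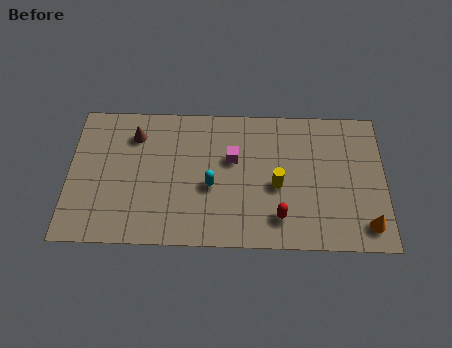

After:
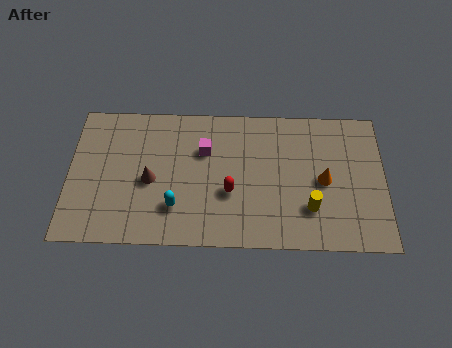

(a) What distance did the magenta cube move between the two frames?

1.3

The magenta cube was near (7.0, 4.4) before and (5.8, 4.8) after, so it travelled √(1.2² + 0.4²) ≈ 1.3 units.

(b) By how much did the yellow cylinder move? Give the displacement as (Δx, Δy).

(1.4, -1.1)

From the two frames, the yellow cylinder sits at roughly (8.9, 3.1) before and (10.3, 2.0) after.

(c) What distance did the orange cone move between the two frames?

2.8

From (12.7, 1.2) to (10.9, 3.4), the orange cone covered √(1.8² + 2.2²) ≈ 2.8 units.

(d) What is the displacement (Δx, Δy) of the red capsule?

(-2.1, 1.2)

The red capsule started near (9.0, 1.5) and ended near (6.9, 2.7).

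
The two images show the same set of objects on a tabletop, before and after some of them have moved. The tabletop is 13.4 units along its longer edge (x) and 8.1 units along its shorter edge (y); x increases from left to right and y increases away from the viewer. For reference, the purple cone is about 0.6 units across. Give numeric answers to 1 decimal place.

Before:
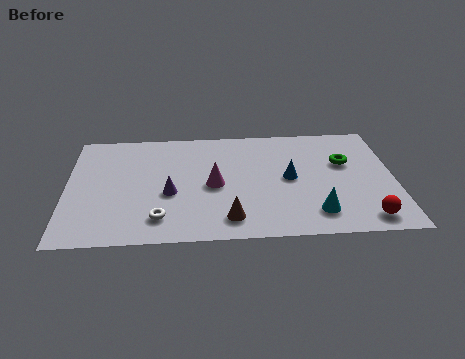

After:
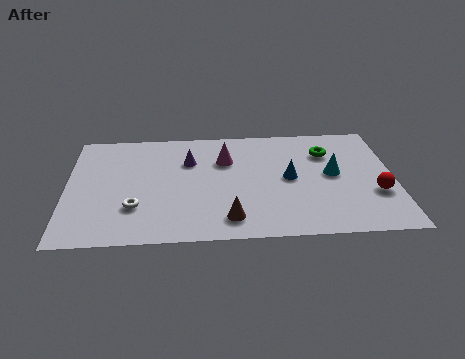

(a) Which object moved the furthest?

the cyan cone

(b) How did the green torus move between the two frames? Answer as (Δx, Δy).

(-0.7, 0.8)

From the two frames, the green torus sits at roughly (11.4, 5.1) before and (10.7, 5.9) after.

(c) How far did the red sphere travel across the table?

1.8

From (12.1, 1.1) to (12.6, 2.8), the red sphere covered √(0.5² + 1.7²) ≈ 1.8 units.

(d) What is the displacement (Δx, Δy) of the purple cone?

(0.8, 2.3)

The purple cone started near (4.2, 3.3) and ended near (5.0, 5.6).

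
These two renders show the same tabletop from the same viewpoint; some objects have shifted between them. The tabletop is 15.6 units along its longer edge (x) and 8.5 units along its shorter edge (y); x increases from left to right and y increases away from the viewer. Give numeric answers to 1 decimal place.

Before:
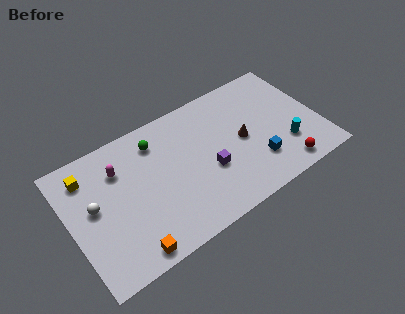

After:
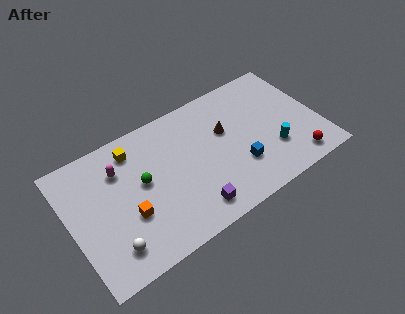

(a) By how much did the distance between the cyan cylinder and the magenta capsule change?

-0.8

They were about 10.7 units apart before and 9.9 after — 0.8 units closer together.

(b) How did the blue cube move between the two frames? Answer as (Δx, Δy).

(-1.1, 0.3)

The blue cube started near (11.4, 2.3) and ended near (10.3, 2.6).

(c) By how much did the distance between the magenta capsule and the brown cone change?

-1.1

They were about 7.8 units apart before and 6.7 after — 1.1 units closer together.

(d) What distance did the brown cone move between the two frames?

1.4

From (10.8, 4.2) to (9.9, 5.3), the brown cone covered √(0.9² + 1.1²) ≈ 1.4 units.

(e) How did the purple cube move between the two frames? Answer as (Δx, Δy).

(-1.4, -1.9)

The purple cube started near (8.5, 3.3) and ended near (7.1, 1.4).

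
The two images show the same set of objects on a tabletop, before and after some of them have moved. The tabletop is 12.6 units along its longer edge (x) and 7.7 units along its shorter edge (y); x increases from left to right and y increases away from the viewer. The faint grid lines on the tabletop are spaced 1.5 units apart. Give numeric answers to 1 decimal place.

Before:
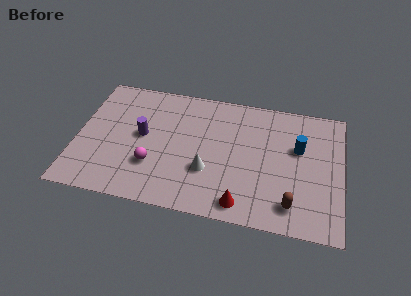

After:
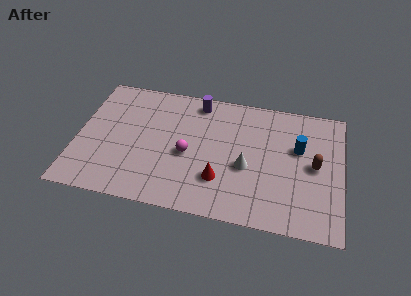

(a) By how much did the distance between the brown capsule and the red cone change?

+2.4

The distance was about 2.3 in the first image and 4.7 in the second, so they moved 2.4 units further apart.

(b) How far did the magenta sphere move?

1.9

The magenta sphere was near (3.7, 2.4) before and (5.3, 3.4) after, so it travelled √(1.6² + 1.0²) ≈ 1.9 units.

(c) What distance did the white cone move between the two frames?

1.9

The white cone moved from about (6.3, 2.6) to (8.1, 3.2), a distance of √(1.8² + 0.6²) ≈ 1.9.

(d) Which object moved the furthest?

the purple cylinder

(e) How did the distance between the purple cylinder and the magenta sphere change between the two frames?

+1.5

The distance was about 1.8 in the first image and 3.3 in the second, so they moved 1.5 units further apart.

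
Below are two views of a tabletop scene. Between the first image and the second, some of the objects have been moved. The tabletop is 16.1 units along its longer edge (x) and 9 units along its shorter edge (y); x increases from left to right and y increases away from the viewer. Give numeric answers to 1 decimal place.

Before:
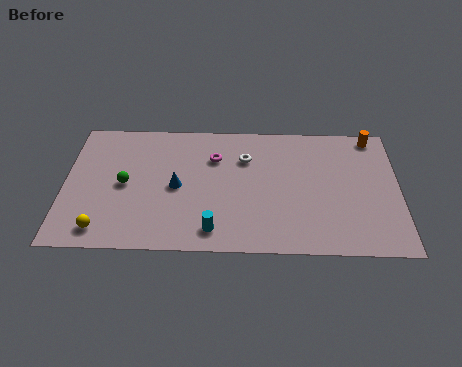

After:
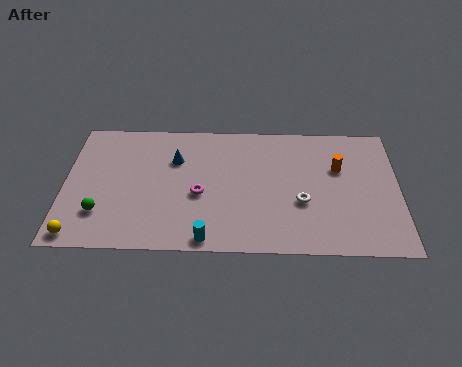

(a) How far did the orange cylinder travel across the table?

2.9

From (14.9, 8.1) to (13.2, 5.8), the orange cylinder covered √(1.7² + 2.3²) ≈ 2.9 units.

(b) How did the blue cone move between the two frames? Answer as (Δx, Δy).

(-0.1, 1.9)

The blue cone was at about (5.4, 4.3) and moved to about (5.3, 6.2).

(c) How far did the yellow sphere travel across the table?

1.2

The yellow sphere moved from about (1.9, 1.3) to (0.8, 0.9), a distance of √(1.1² + 0.4²) ≈ 1.2.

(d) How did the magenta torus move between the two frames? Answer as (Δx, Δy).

(-0.7, -2.6)

The magenta torus was at about (7.2, 6.4) and moved to about (6.5, 3.8).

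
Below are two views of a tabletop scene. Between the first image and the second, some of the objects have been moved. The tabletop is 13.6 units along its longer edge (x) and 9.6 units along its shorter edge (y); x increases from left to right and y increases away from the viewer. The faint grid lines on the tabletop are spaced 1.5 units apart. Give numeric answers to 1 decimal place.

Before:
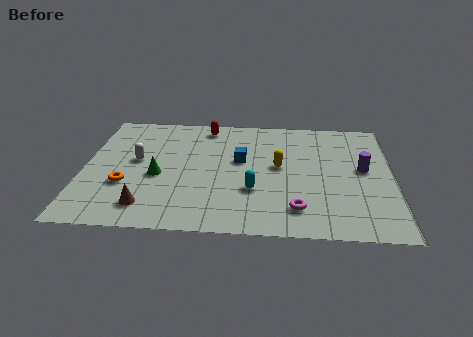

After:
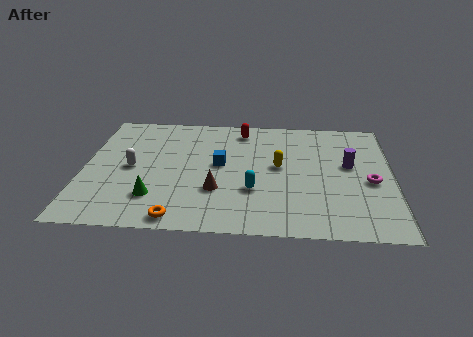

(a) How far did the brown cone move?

3.3

The brown cone was near (2.9, 1.7) before and (5.9, 3.1) after, so it travelled √(3.0² + 1.4²) ≈ 3.3 units.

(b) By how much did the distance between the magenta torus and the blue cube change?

+2.2

They were about 4.5 units apart before and 6.7 after — 2.2 units further apart.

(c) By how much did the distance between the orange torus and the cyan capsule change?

-1.7

The distance was about 5.6 in the first image and 3.9 in the second, so they moved 1.7 units closer together.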